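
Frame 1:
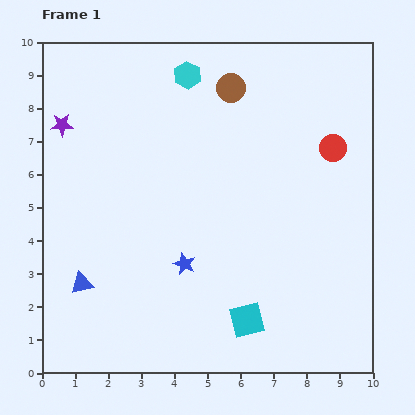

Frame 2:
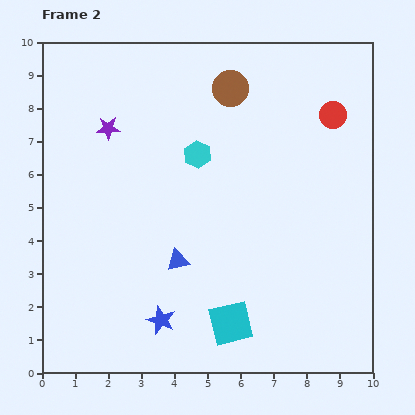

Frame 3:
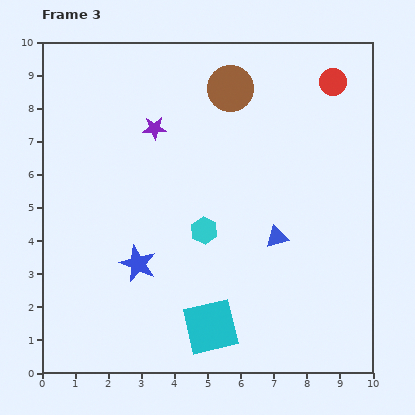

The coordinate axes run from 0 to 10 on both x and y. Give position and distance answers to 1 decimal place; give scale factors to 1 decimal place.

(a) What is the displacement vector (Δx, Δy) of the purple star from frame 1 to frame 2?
(1.4, -0.1)

The purple star was at (0.6, 7.5) in frame 1 and (2.0, 7.4) in frame 2.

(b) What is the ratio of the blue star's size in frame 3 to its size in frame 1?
1.6×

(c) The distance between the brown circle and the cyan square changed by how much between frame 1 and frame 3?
+0.2

Distance in frame 1: 7.0. Distance in frame 3: 7.2.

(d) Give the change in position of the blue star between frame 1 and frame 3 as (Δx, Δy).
(-1.4, 0.0)

The blue star was at (4.3, 3.3) in frame 1 and (2.9, 3.3) in frame 3.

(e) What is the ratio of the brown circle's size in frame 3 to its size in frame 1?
1.6×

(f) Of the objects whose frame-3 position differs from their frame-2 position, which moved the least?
the cyan square

(moved 0.6)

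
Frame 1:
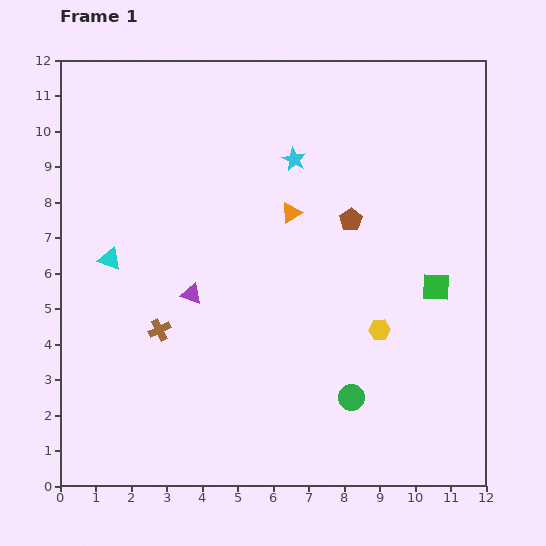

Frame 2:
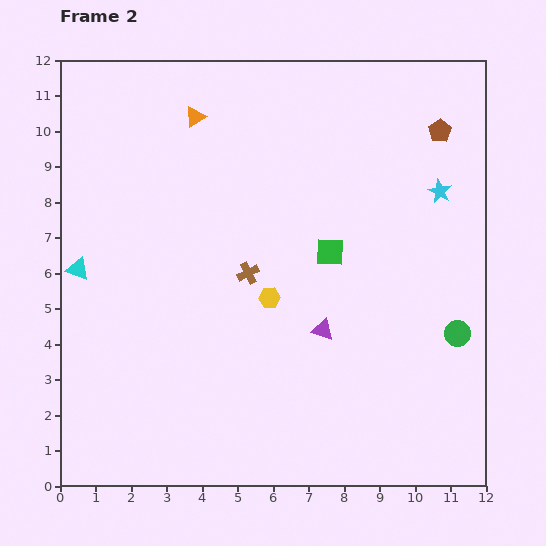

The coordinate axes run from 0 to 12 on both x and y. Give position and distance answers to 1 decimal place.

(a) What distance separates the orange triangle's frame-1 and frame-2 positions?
3.8

The orange triangle moved from (6.5, 7.7) to (3.8, 10.4), a distance of √(2.7² + 2.7²) ≈ 3.8.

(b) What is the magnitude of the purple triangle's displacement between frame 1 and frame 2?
3.8

The purple triangle moved from (3.7, 5.4) to (7.4, 4.4), a distance of √(3.7² + 1.0²) ≈ 3.8.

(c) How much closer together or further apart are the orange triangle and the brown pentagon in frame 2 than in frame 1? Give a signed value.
+5.2

Distance in frame 1: 1.7. Distance in frame 2: 6.9.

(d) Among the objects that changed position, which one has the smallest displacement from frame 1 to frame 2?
the cyan triangle

(moved 0.9)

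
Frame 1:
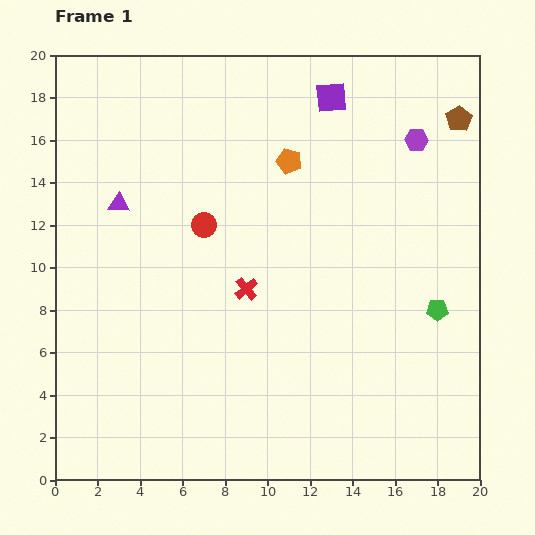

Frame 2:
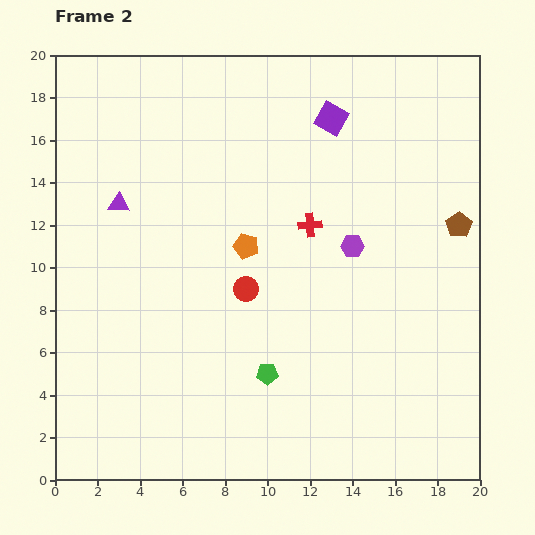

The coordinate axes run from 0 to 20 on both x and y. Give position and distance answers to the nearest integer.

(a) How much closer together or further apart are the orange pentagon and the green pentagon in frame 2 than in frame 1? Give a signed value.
-4

Distance in frame 1: 10. Distance in frame 2: 6.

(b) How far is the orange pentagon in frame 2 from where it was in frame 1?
4

The orange pentagon moved from (11, 15) to (9, 11), a distance of √(2² + 4²) ≈ 4.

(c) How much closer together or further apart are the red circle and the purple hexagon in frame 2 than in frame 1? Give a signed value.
-6

Distance in frame 1: 11. Distance in frame 2: 5.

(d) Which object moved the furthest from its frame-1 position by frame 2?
the green pentagon

(moved 9; next 6)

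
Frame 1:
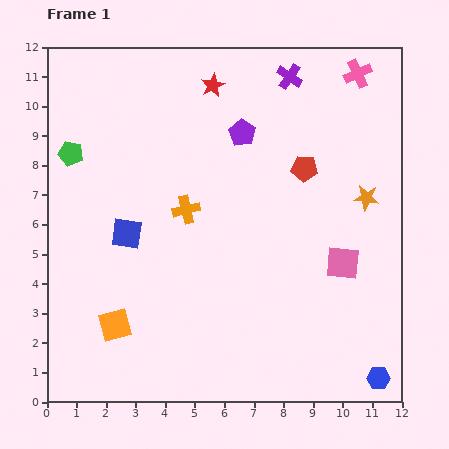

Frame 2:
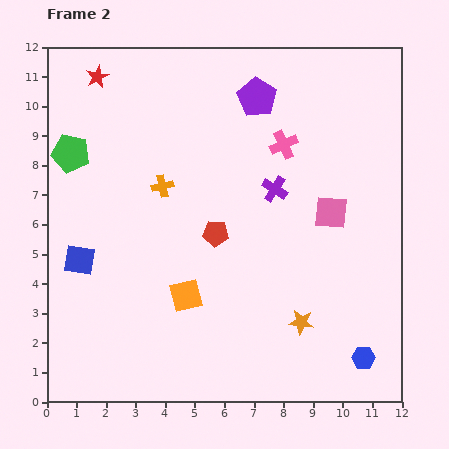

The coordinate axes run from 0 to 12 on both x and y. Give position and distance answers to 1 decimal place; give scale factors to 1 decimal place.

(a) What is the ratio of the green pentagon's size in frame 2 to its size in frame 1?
1.5×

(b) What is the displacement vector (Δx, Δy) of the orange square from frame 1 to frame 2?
(2.4, 1.0)

The orange square was at (2.3, 2.6) in frame 1 and (4.7, 3.6) in frame 2.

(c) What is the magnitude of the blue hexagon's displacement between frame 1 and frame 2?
0.9

The blue hexagon moved from (11.2, 0.8) to (10.7, 1.5), a distance of √(0.5² + 0.7²) ≈ 0.9.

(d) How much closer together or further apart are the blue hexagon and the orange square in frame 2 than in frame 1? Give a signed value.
-2.7

Distance in frame 1: 9.1. Distance in frame 2: 6.4.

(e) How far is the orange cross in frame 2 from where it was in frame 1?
1.1

The orange cross moved from (4.7, 6.5) to (3.9, 7.3), a distance of √(0.8² + 0.8²) ≈ 1.1.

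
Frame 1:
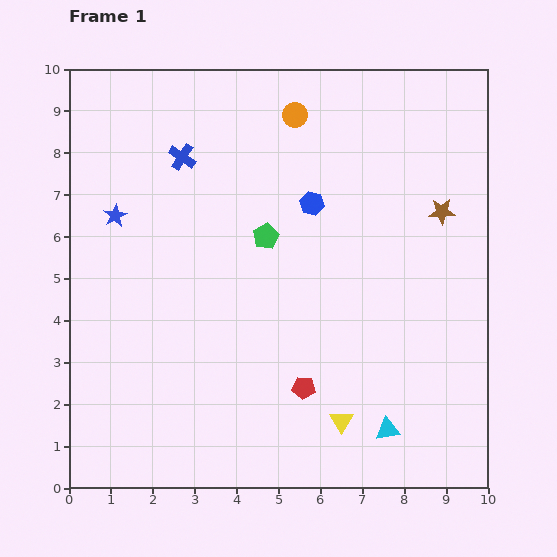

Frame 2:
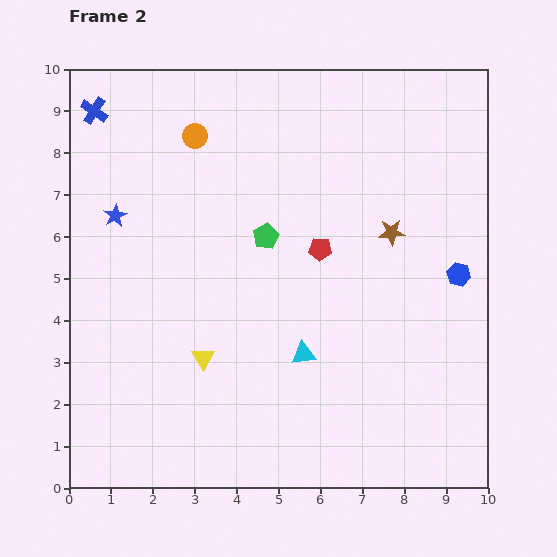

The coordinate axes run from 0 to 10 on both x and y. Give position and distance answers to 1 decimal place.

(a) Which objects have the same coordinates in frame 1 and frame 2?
the blue star, the green pentagon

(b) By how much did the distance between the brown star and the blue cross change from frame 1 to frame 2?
+1.4

Distance in frame 1: 6.3. Distance in frame 2: 7.7.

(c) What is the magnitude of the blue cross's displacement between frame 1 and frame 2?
2.4

The blue cross moved from (2.7, 7.9) to (0.6, 9.0), a distance of √(2.1² + 1.1²) ≈ 2.4.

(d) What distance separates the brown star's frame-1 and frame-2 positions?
1.3

The brown star moved from (8.9, 6.6) to (7.7, 6.1), a distance of √(1.2² + 0.5²) ≈ 1.3.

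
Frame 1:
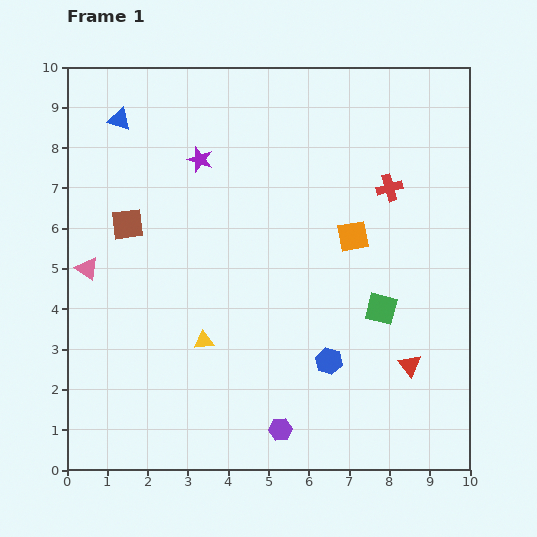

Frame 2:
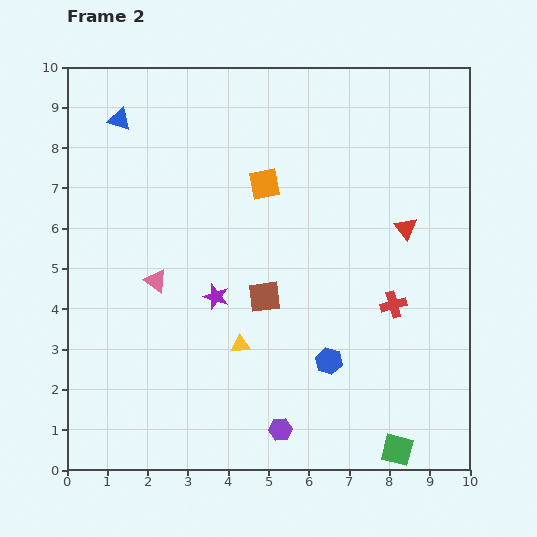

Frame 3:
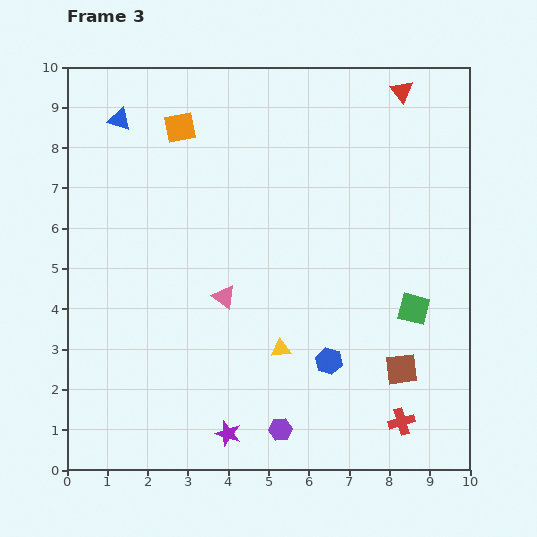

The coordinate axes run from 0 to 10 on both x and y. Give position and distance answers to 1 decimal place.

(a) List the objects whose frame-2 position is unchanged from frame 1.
the blue triangle, the blue hexagon, the purple hexagon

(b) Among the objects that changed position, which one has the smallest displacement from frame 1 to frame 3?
the green square

(moved 0.8)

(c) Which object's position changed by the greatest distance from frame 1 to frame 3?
the brown square

(moved 7.7; next 6.8)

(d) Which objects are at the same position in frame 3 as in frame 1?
the blue triangle, the blue hexagon, the purple hexagon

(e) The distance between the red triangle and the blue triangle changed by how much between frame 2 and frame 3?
-0.6

Distance in frame 2: 7.6. Distance in frame 3: 7.0.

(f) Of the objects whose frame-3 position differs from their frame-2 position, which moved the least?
the yellow triangle

(moved 1.0)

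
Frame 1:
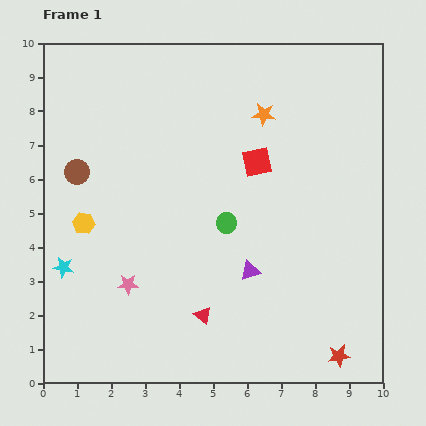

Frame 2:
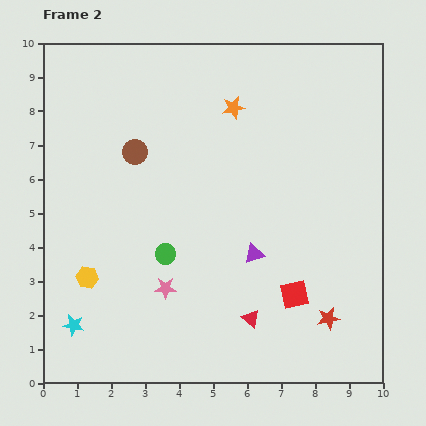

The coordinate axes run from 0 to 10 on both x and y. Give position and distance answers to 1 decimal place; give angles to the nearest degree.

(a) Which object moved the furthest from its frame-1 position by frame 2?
the red square

(moved 4.1; next 2.0)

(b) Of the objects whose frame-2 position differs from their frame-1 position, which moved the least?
the purple triangle

(moved 0.5)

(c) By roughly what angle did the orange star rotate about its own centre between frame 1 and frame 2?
18° counter-clockwise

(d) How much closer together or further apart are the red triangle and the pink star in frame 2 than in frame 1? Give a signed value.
+0.3

Distance in frame 1: 2.4. Distance in frame 2: 2.7.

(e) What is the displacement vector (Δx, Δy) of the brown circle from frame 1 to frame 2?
(1.7, 0.6)

The brown circle was at (1.0, 6.2) in frame 1 and (2.7, 6.8) in frame 2.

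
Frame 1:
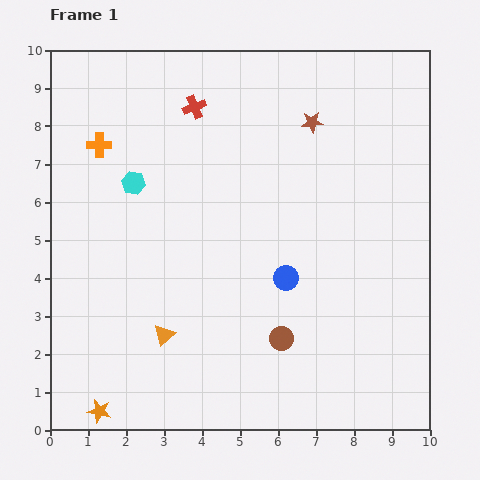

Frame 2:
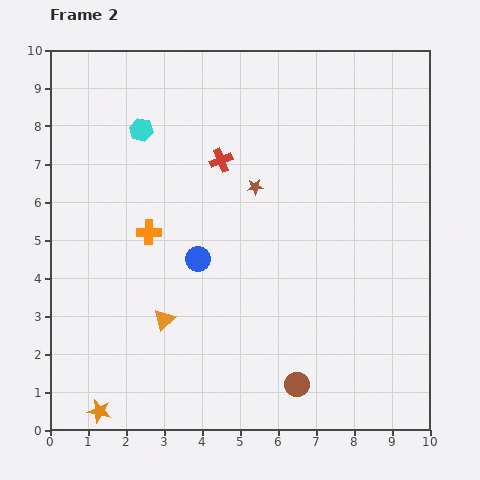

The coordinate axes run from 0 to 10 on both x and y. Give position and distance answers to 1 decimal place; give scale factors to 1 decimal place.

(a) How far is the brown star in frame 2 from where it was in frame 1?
2.3

The brown star moved from (6.9, 8.1) to (5.4, 6.4), a distance of √(1.5² + 1.7²) ≈ 2.3.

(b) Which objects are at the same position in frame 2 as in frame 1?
the orange star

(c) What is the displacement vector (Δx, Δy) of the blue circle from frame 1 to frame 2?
(-2.3, 0.5)

The blue circle was at (6.2, 4.0) in frame 1 and (3.9, 4.5) in frame 2.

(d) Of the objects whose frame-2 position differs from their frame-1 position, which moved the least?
the orange triangle

(moved 0.4)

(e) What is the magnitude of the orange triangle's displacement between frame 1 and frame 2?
0.4

The orange triangle moved from (3.0, 2.5) to (3.0, 2.9), a distance of √(0.0² + 0.4²) ≈ 0.4.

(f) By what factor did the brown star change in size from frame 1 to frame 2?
0.7×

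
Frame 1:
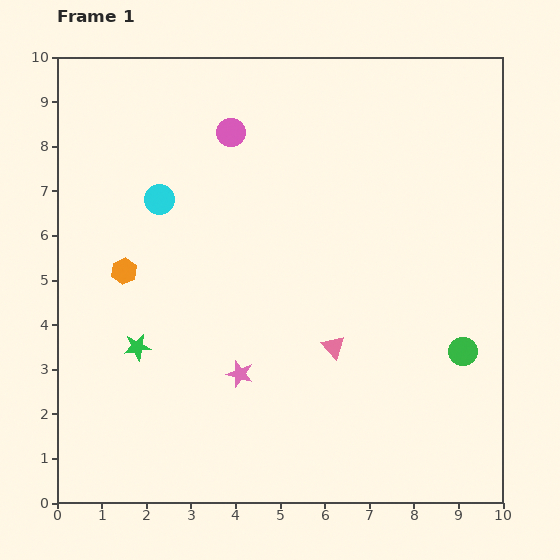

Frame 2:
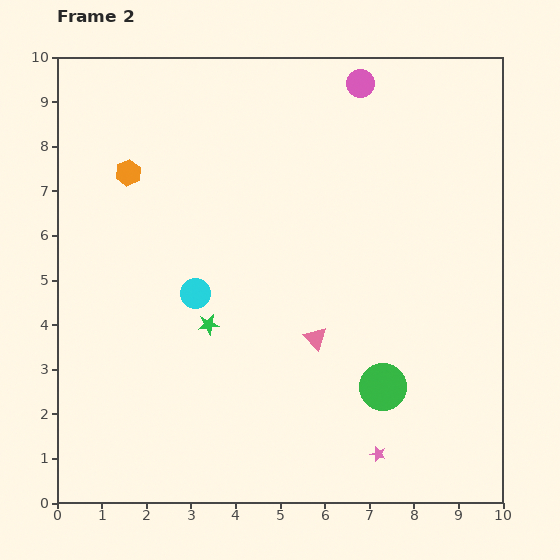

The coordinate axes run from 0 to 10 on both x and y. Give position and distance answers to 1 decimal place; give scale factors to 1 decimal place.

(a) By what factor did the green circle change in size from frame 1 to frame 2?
1.7×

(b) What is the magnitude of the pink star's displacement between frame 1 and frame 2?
3.6

The pink star moved from (4.1, 2.9) to (7.2, 1.1), a distance of √(3.1² + 1.8²) ≈ 3.6.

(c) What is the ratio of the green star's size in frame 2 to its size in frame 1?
0.8×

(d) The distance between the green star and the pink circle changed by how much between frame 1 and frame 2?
+1.2

Distance in frame 1: 5.2. Distance in frame 2: 6.4.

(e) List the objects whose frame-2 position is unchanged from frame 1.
none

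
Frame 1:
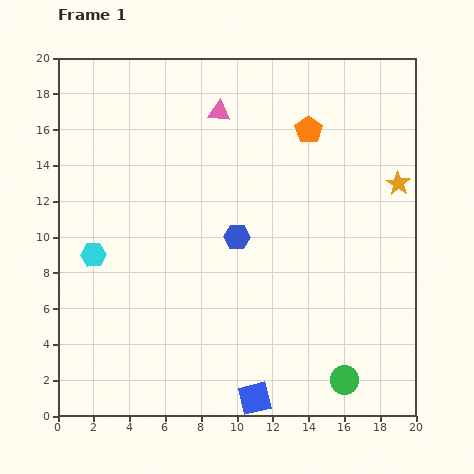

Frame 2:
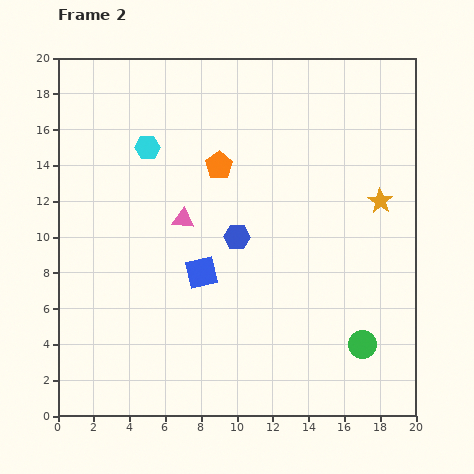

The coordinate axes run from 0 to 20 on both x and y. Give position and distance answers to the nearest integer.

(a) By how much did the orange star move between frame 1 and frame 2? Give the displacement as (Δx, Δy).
(-1, -1)

The orange star was at (19, 13) in frame 1 and (18, 12) in frame 2.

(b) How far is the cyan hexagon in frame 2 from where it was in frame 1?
7

The cyan hexagon moved from (2, 9) to (5, 15), a distance of √(3² + 6²) ≈ 7.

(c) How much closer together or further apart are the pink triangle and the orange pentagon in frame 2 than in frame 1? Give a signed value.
-1

Distance in frame 1: 5. Distance in frame 2: 4.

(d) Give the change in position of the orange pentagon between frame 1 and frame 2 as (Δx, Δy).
(-5, -2)

The orange pentagon was at (14, 16) in frame 1 and (9, 14) in frame 2.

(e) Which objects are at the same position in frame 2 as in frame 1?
the blue hexagon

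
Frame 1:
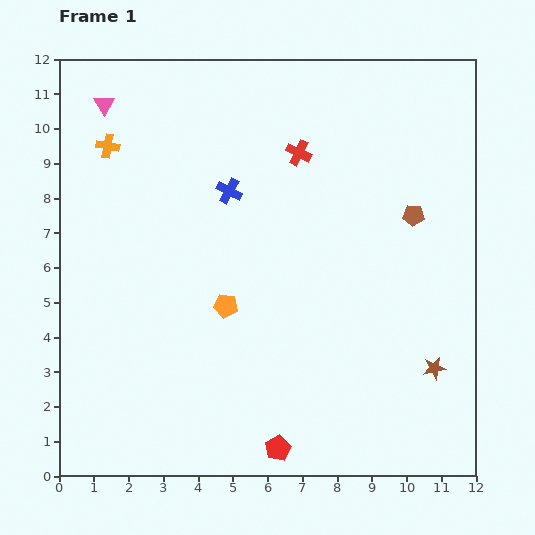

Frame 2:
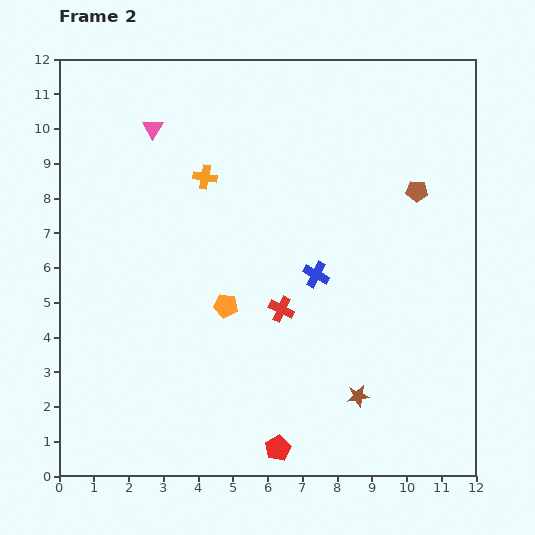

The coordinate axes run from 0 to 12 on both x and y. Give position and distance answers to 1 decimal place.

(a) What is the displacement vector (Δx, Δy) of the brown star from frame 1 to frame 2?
(-2.2, -0.8)

The brown star was at (10.8, 3.1) in frame 1 and (8.6, 2.3) in frame 2.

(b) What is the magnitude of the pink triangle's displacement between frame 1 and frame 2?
1.6

The pink triangle moved from (1.3, 10.7) to (2.7, 10.0), a distance of √(1.4² + 0.7²) ≈ 1.6.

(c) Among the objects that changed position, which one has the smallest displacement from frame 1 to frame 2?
the brown pentagon

(moved 0.7)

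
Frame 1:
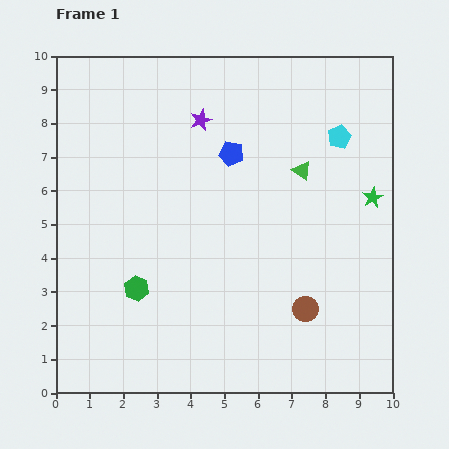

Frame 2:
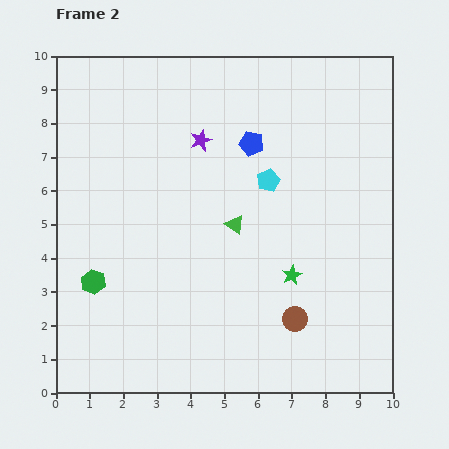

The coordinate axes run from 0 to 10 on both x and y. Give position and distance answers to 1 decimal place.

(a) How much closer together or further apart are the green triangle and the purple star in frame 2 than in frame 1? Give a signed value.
-0.7

Distance in frame 1: 3.4. Distance in frame 2: 2.7.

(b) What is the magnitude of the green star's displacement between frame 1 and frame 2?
3.3

The green star moved from (9.4, 5.8) to (7.0, 3.5), a distance of √(2.4² + 2.3²) ≈ 3.3.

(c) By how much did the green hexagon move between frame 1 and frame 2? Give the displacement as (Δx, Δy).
(-1.3, 0.2)

The green hexagon was at (2.4, 3.1) in frame 1 and (1.1, 3.3) in frame 2.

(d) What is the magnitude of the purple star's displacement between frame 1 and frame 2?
0.6

The purple star moved from (4.3, 8.1) to (4.3, 7.5), a distance of √(0.0² + 0.6²) ≈ 0.6.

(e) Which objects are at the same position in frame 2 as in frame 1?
none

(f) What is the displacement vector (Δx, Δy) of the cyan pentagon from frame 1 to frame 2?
(-2.1, -1.3)

The cyan pentagon was at (8.4, 7.6) in frame 1 and (6.3, 6.3) in frame 2.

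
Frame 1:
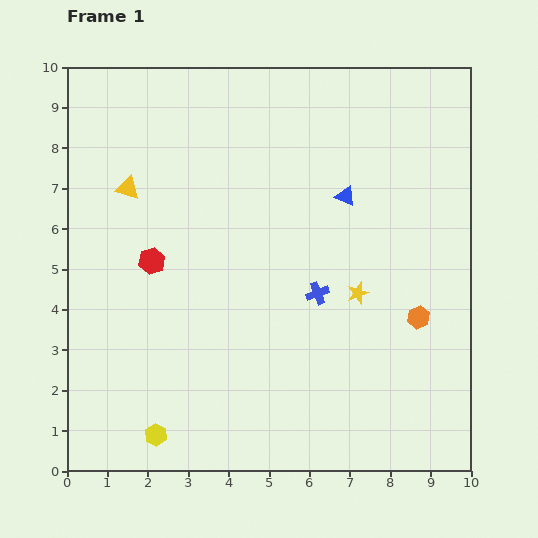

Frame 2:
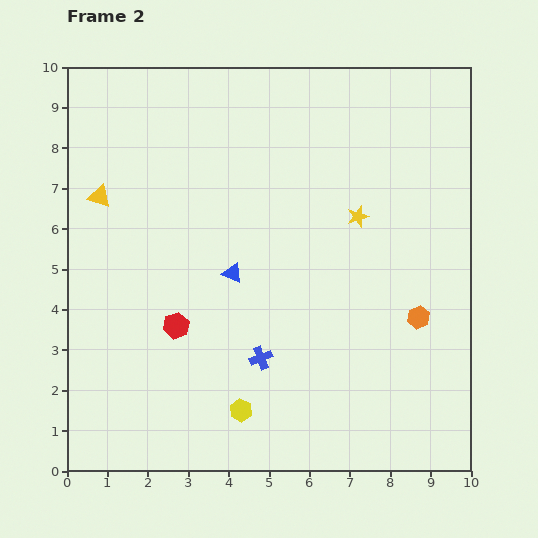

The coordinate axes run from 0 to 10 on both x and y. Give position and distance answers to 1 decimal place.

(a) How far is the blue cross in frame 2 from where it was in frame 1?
2.1

The blue cross moved from (6.2, 4.4) to (4.8, 2.8), a distance of √(1.4² + 1.6²) ≈ 2.1.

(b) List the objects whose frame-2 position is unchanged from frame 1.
the orange hexagon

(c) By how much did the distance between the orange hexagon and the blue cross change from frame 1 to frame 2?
+1.4

Distance in frame 1: 2.6. Distance in frame 2: 4.0.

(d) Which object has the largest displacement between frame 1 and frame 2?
the blue triangle

(moved 3.4; next 2.2)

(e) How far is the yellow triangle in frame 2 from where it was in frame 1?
0.7

The yellow triangle moved from (1.5, 7.0) to (0.8, 6.8), a distance of √(0.7² + 0.2²) ≈ 0.7.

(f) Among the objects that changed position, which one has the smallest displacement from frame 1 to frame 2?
the yellow triangle

(moved 0.7)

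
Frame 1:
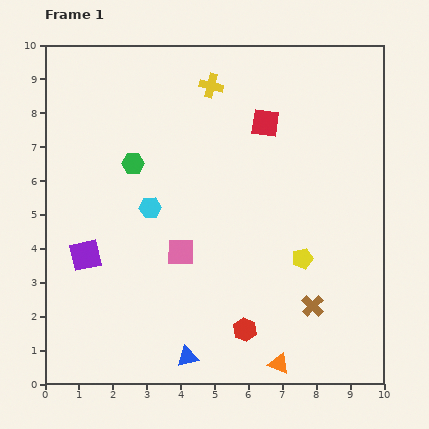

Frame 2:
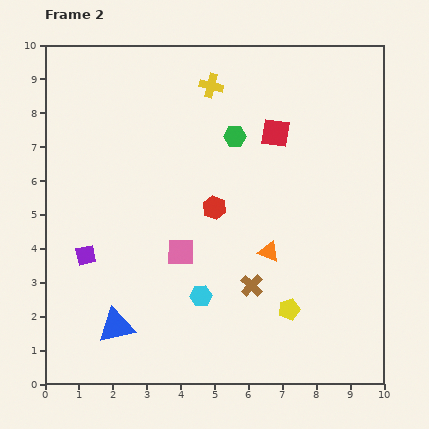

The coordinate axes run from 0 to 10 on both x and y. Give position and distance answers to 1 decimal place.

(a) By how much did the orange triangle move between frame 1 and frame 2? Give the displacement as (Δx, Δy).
(-0.3, 3.3)

The orange triangle was at (6.9, 0.6) in frame 1 and (6.6, 3.9) in frame 2.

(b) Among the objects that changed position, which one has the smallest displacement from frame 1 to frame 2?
the red square

(moved 0.4)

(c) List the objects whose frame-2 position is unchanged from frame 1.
the yellow cross, the purple square, the pink square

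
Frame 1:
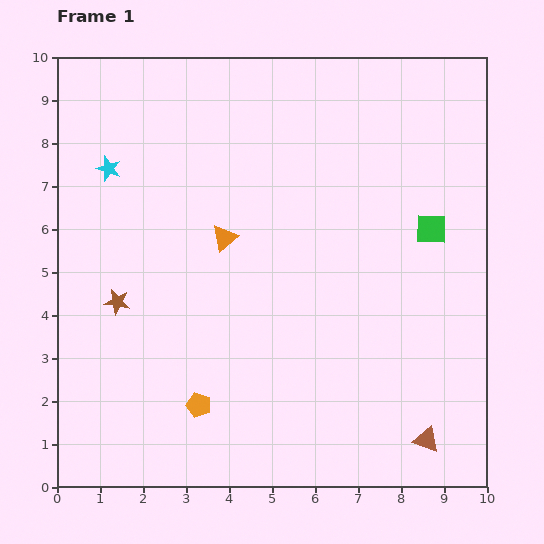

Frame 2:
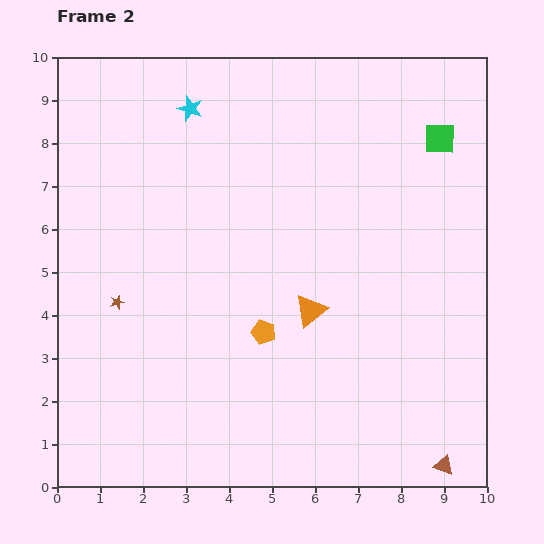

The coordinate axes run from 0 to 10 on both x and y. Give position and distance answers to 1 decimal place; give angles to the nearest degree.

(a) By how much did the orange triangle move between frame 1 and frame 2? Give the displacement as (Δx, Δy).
(2.0, -1.7)

The orange triangle was at (3.9, 5.8) in frame 1 and (5.9, 4.1) in frame 2.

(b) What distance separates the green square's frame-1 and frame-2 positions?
2.1

The green square moved from (8.7, 6.0) to (8.9, 8.1), a distance of √(0.2² + 2.1²) ≈ 2.1.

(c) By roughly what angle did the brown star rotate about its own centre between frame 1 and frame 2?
25° counter-clockwise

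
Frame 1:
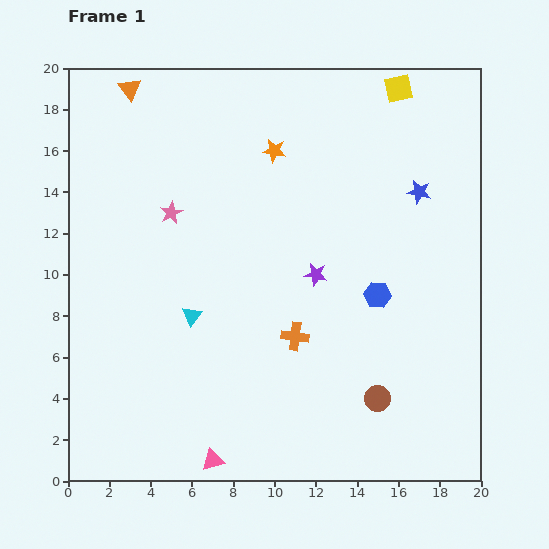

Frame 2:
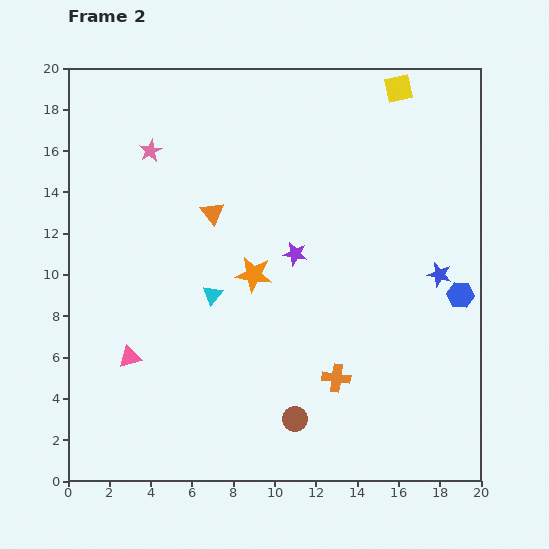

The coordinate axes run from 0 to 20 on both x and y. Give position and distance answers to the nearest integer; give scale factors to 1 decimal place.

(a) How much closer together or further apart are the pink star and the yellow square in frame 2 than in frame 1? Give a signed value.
-1

Distance in frame 1: 13. Distance in frame 2: 12.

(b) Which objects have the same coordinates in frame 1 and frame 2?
the yellow square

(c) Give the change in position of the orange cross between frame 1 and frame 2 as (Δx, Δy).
(2, -2)

The orange cross was at (11, 7) in frame 1 and (13, 5) in frame 2.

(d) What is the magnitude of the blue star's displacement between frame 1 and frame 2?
4

The blue star moved from (17, 14) to (18, 10), a distance of √(1² + 4²) ≈ 4.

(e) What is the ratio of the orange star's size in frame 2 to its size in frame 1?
1.5×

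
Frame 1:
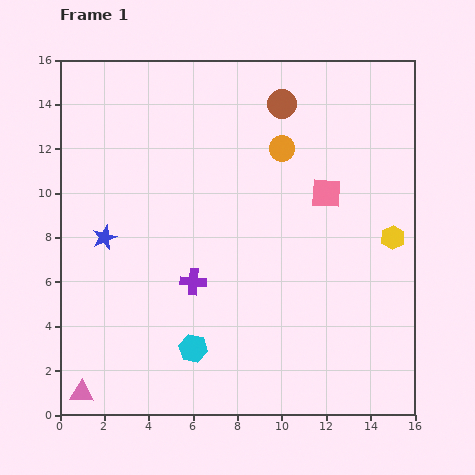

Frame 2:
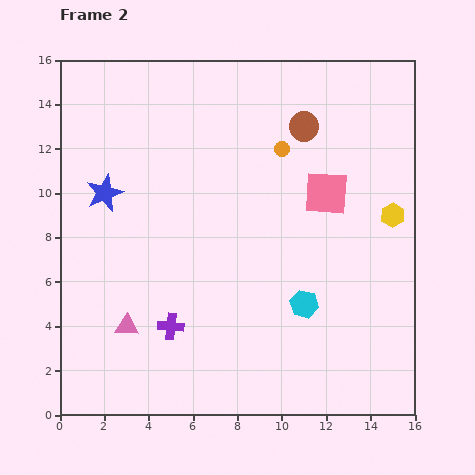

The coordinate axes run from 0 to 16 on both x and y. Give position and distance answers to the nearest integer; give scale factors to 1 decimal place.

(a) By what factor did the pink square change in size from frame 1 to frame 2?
1.5×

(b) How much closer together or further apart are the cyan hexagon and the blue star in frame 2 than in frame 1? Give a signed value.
+4

Distance in frame 1: 6. Distance in frame 2: 10.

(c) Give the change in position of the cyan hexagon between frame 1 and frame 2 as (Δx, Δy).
(5, 2)

The cyan hexagon was at (6, 3) in frame 1 and (11, 5) in frame 2.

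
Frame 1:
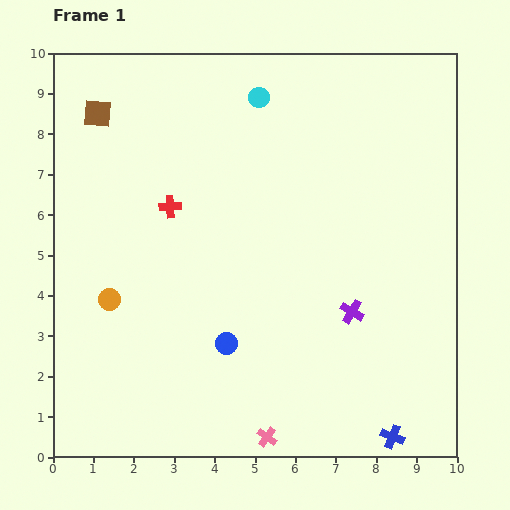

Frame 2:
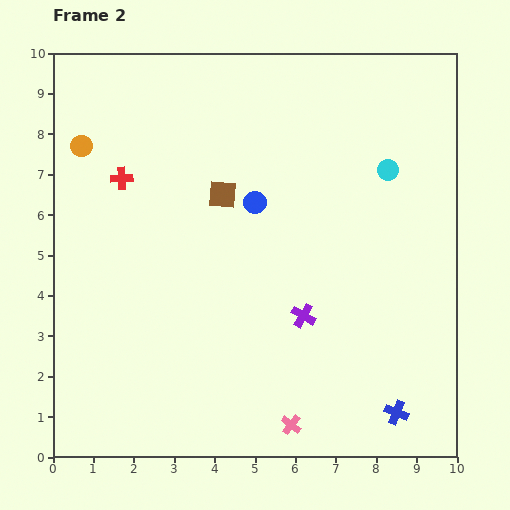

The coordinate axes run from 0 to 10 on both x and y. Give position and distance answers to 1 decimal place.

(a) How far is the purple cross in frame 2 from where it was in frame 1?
1.2

The purple cross moved from (7.4, 3.6) to (6.2, 3.5), a distance of √(1.2² + 0.1²) ≈ 1.2.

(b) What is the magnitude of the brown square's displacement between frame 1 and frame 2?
3.7

The brown square moved from (1.1, 8.5) to (4.2, 6.5), a distance of √(3.1² + 2.0²) ≈ 3.7.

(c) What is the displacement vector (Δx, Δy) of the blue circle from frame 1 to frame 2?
(0.7, 3.5)

The blue circle was at (4.3, 2.8) in frame 1 and (5.0, 6.3) in frame 2.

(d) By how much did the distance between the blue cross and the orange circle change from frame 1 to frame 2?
+2.4

Distance in frame 1: 7.8. Distance in frame 2: 10.2.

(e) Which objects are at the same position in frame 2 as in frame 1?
none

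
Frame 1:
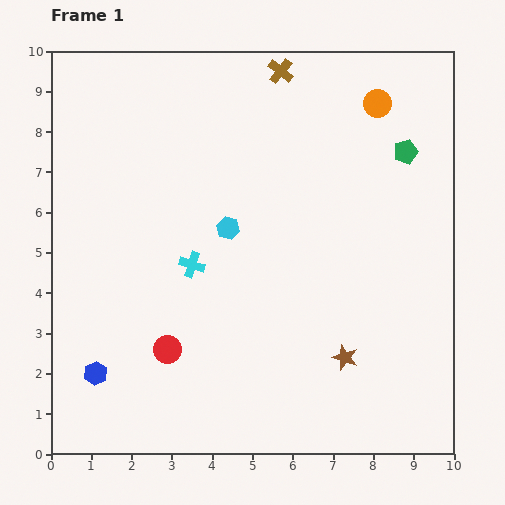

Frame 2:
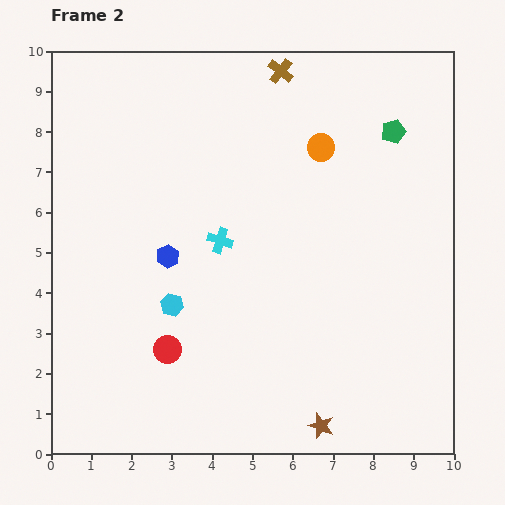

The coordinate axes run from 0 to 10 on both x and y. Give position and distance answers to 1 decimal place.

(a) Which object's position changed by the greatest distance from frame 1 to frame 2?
the blue hexagon

(moved 3.4; next 2.4)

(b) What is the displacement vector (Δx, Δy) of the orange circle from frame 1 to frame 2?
(-1.4, -1.1)

The orange circle was at (8.1, 8.7) in frame 1 and (6.7, 7.6) in frame 2.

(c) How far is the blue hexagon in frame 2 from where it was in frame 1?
3.4

The blue hexagon moved from (1.1, 2.0) to (2.9, 4.9), a distance of √(1.8² + 2.9²) ≈ 3.4.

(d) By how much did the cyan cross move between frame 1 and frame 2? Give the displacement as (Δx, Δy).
(0.7, 0.6)

The cyan cross was at (3.5, 4.7) in frame 1 and (4.2, 5.3) in frame 2.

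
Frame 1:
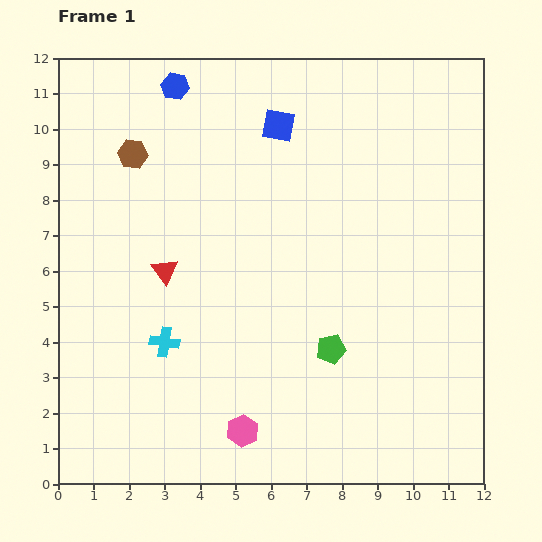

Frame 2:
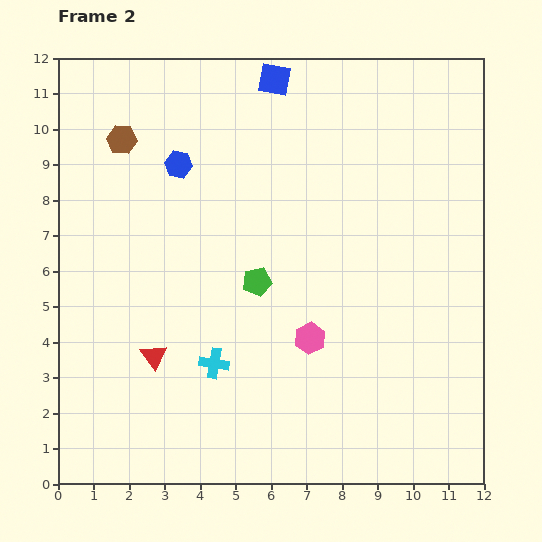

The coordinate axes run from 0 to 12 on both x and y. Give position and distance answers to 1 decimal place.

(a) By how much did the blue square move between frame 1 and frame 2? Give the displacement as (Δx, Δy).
(-0.1, 1.3)

The blue square was at (6.2, 10.1) in frame 1 and (6.1, 11.4) in frame 2.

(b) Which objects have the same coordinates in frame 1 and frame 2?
none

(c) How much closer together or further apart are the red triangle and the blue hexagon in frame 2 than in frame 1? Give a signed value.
+0.2

Distance in frame 1: 5.2. Distance in frame 2: 5.4.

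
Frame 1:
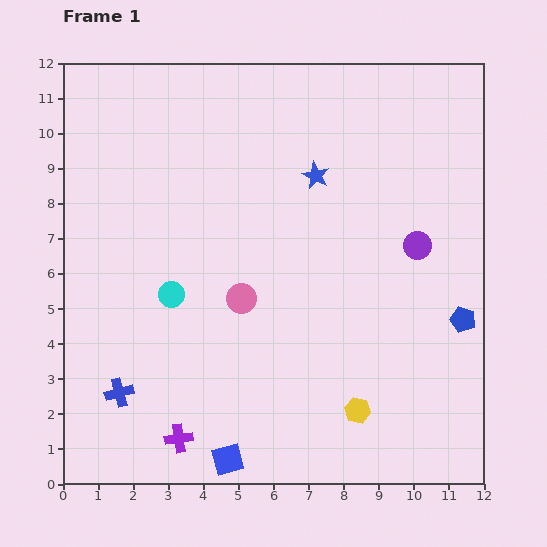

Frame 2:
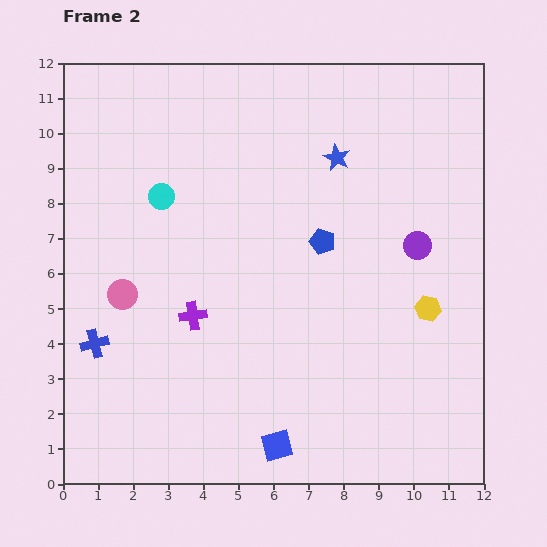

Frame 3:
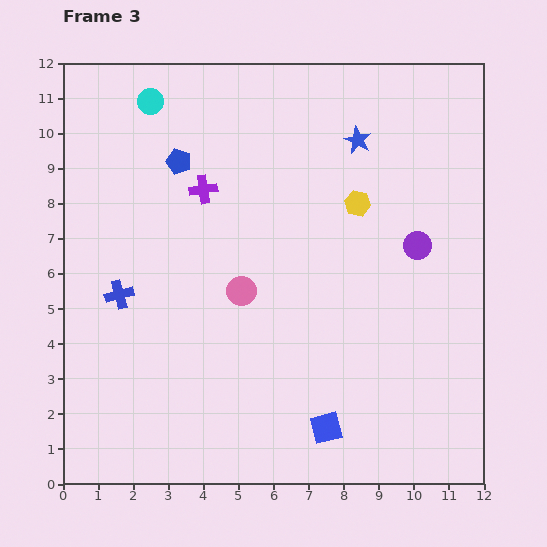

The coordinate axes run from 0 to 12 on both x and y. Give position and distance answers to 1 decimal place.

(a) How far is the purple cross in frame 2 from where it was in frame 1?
3.5

The purple cross moved from (3.3, 1.3) to (3.7, 4.8), a distance of √(0.4² + 3.5²) ≈ 3.5.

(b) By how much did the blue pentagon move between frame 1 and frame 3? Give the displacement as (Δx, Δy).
(-8.1, 4.5)

The blue pentagon was at (11.4, 4.7) in frame 1 and (3.3, 9.2) in frame 3.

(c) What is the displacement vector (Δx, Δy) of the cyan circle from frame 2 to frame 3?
(-0.3, 2.7)

The cyan circle was at (2.8, 8.2) in frame 2 and (2.5, 10.9) in frame 3.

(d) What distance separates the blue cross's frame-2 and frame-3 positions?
1.6

The blue cross moved from (0.9, 4.0) to (1.6, 5.4), a distance of √(0.7² + 1.4²) ≈ 1.6.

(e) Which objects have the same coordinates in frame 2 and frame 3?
the purple circle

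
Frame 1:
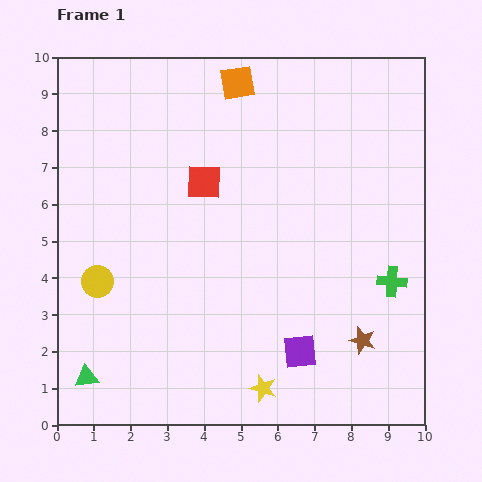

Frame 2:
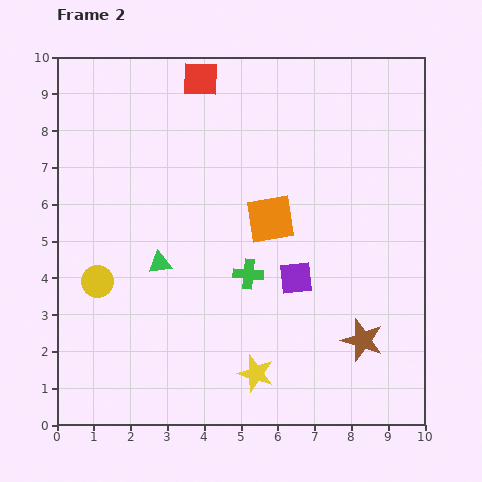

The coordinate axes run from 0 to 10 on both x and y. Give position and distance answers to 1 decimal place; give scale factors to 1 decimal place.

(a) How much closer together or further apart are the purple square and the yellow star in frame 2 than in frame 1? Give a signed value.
+1.4

Distance in frame 1: 1.4. Distance in frame 2: 2.8.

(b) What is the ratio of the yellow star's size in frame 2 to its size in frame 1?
1.4×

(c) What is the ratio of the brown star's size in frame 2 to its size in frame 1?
1.6×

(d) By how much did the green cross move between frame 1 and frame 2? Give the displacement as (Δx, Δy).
(-3.9, 0.2)

The green cross was at (9.1, 3.9) in frame 1 and (5.2, 4.1) in frame 2.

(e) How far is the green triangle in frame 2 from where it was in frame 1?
3.7

The green triangle moved from (0.8, 1.3) to (2.8, 4.4), a distance of √(2.0² + 3.1²) ≈ 3.7.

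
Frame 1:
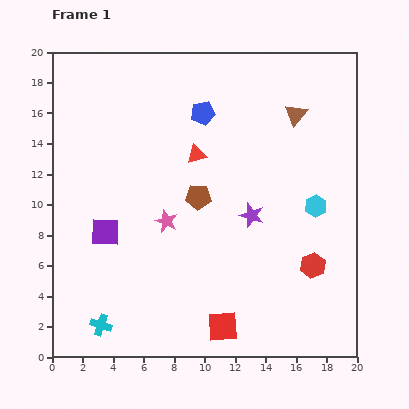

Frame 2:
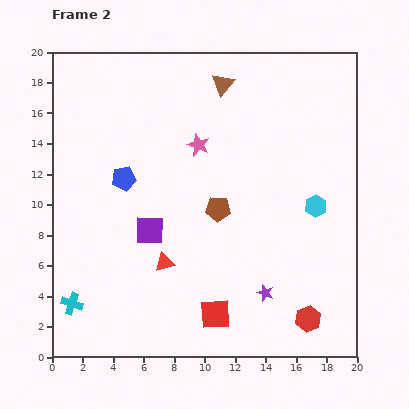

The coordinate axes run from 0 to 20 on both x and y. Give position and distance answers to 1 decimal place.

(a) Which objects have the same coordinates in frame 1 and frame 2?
the cyan hexagon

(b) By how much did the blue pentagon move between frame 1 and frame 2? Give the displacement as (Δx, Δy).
(-5.2, -4.3)

The blue pentagon was at (9.9, 16.0) in frame 1 and (4.7, 11.7) in frame 2.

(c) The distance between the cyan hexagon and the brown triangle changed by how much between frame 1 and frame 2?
+4.0

Distance in frame 1: 6.1. Distance in frame 2: 10.1.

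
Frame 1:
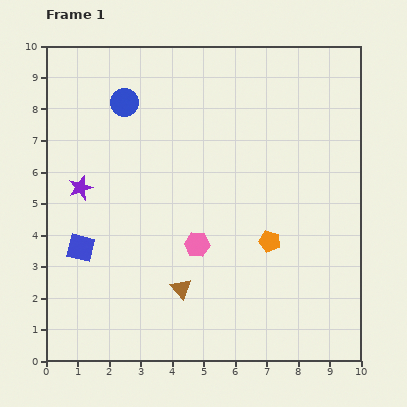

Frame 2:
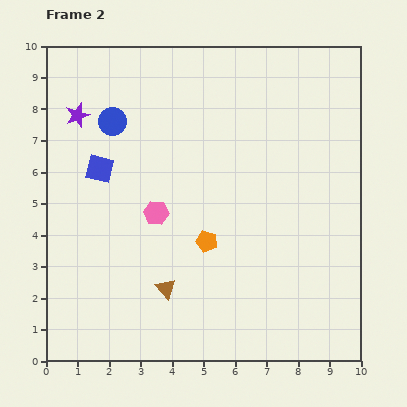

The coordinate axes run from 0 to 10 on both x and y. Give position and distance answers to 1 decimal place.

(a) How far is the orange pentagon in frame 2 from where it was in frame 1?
2.0

The orange pentagon moved from (7.1, 3.8) to (5.1, 3.8), a distance of √(2.0² + 0.0²) ≈ 2.0.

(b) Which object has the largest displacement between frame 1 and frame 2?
the blue square

(moved 2.6; next 2.3)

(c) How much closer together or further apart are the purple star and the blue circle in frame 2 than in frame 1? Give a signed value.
-1.9

Distance in frame 1: 3.0. Distance in frame 2: 1.1.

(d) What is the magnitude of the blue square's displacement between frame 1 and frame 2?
2.6

The blue square moved from (1.1, 3.6) to (1.7, 6.1), a distance of √(0.6² + 2.5²) ≈ 2.6.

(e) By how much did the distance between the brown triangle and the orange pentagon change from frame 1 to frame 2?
-1.2

Distance in frame 1: 3.2. Distance in frame 2: 2.0.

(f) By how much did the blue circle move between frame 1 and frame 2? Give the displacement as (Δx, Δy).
(-0.4, -0.6)

The blue circle was at (2.5, 8.2) in frame 1 and (2.1, 7.6) in frame 2.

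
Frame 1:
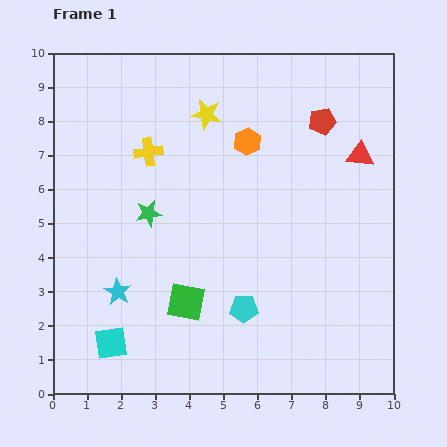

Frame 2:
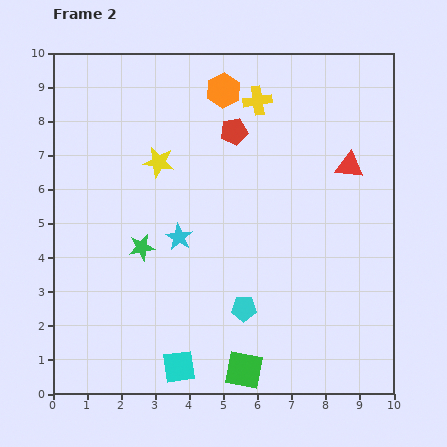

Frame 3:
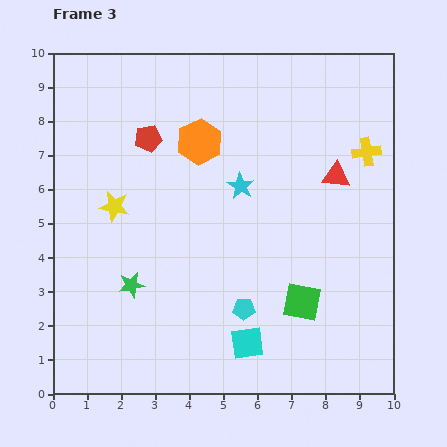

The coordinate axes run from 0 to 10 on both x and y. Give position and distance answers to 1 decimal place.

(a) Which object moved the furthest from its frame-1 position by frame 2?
the yellow cross

(moved 3.5; next 2.6)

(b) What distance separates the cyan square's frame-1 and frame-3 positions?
4.0

The cyan square moved from (1.7, 1.5) to (5.7, 1.5), a distance of √(4.0² + 0.0²) ≈ 4.0.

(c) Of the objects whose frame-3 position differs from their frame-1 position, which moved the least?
the red triangle

(moved 0.9)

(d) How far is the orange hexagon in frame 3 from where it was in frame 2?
1.7

The orange hexagon moved from (5.0, 8.9) to (4.3, 7.4), a distance of √(0.7² + 1.5²) ≈ 1.7.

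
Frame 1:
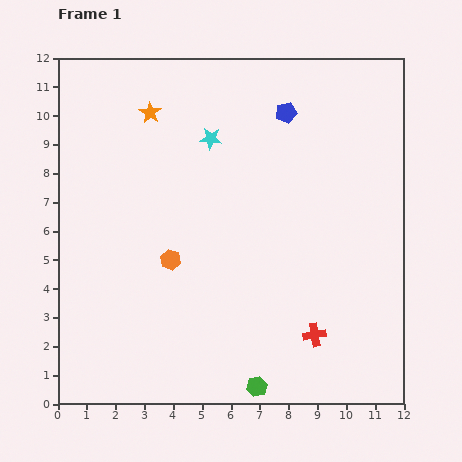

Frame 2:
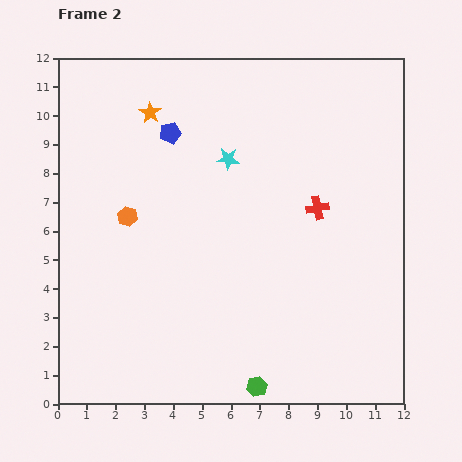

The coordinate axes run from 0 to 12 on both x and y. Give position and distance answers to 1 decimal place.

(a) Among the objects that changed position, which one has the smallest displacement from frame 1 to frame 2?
the cyan star

(moved 0.9)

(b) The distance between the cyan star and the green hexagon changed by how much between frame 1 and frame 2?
-0.7

Distance in frame 1: 8.7. Distance in frame 2: 8.0.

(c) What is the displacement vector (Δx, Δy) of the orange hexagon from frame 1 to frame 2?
(-1.5, 1.5)

The orange hexagon was at (3.9, 5.0) in frame 1 and (2.4, 6.5) in frame 2.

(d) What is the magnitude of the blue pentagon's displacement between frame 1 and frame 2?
4.1

The blue pentagon moved from (7.9, 10.1) to (3.9, 9.4), a distance of √(4.0² + 0.7²) ≈ 4.1.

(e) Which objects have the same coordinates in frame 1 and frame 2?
the orange star, the green hexagon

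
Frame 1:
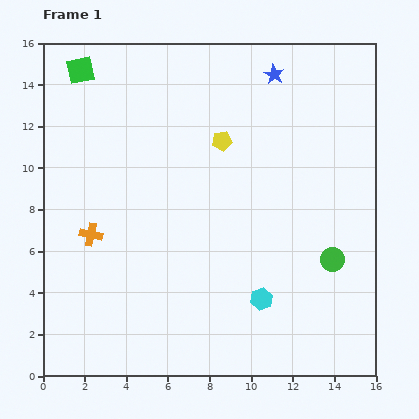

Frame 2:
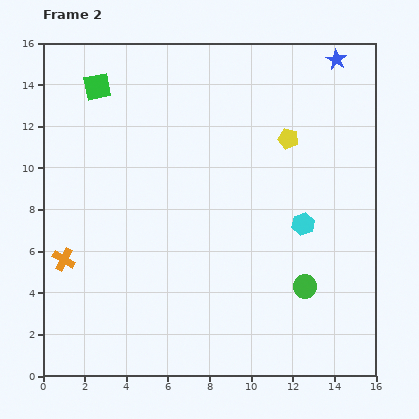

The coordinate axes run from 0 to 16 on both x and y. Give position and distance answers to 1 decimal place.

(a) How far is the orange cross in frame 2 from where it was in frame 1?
1.8

The orange cross moved from (2.3, 6.8) to (1.0, 5.6), a distance of √(1.3² + 1.2²) ≈ 1.8.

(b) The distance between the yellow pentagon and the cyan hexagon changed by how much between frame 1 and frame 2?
-3.6

Distance in frame 1: 7.8. Distance in frame 2: 4.2.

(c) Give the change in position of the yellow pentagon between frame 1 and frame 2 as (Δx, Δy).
(3.2, 0.1)

The yellow pentagon was at (8.6, 11.3) in frame 1 and (11.8, 11.4) in frame 2.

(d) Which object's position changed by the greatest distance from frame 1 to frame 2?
the cyan hexagon

(moved 4.1; next 3.2)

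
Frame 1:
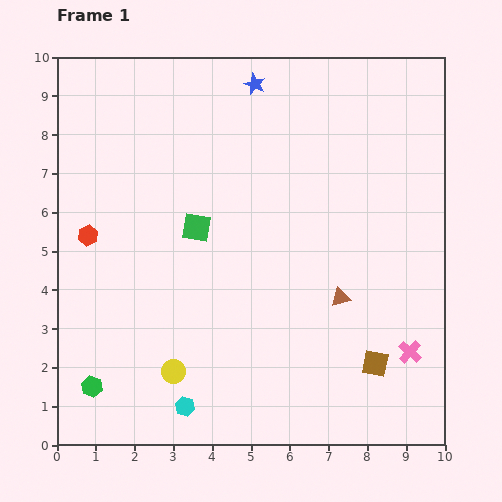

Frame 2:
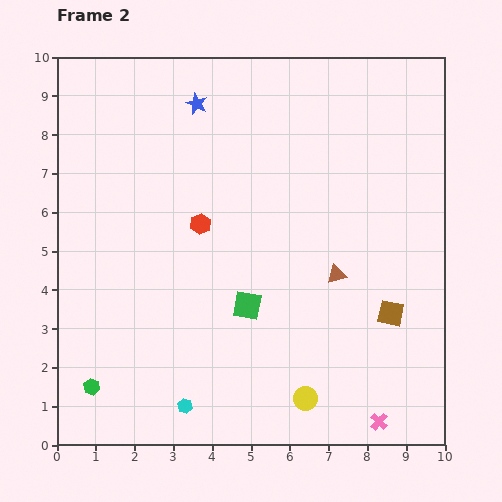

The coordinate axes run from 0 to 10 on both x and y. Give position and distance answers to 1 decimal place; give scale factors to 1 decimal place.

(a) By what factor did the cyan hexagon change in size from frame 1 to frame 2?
0.7×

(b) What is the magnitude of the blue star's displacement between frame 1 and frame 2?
1.6

The blue star moved from (5.1, 9.3) to (3.6, 8.8), a distance of √(1.5² + 0.5²) ≈ 1.6.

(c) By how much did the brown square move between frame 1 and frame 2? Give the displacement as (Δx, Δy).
(0.4, 1.3)

The brown square was at (8.2, 2.1) in frame 1 and (8.6, 3.4) in frame 2.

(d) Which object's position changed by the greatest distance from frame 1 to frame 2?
the yellow circle

(moved 3.5; next 2.9)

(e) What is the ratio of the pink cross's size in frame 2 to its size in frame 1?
0.8×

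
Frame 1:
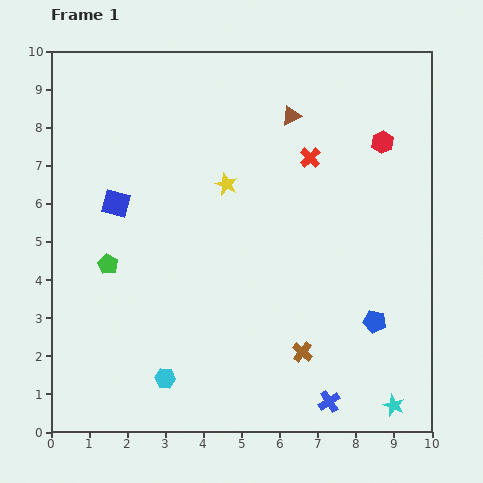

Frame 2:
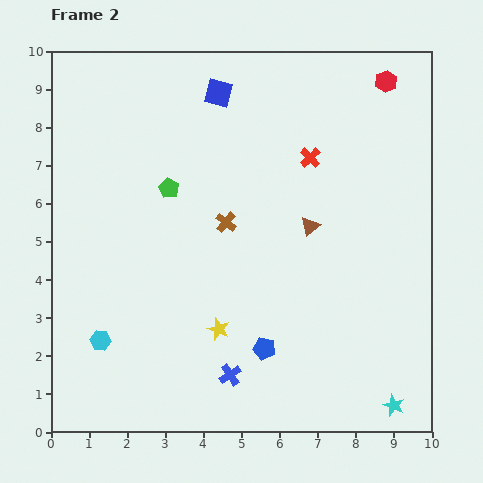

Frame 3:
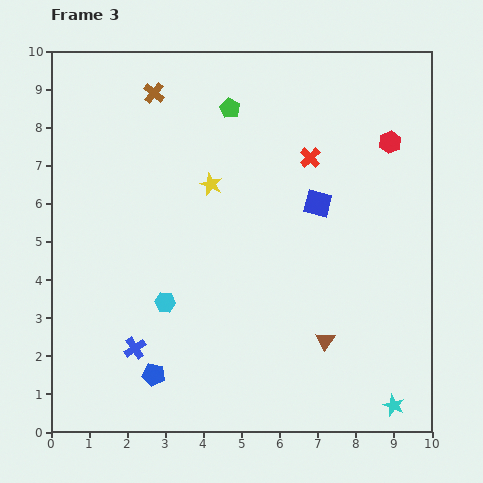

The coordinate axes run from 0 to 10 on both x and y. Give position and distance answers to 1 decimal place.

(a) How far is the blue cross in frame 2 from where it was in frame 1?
2.7

The blue cross moved from (7.3, 0.8) to (4.7, 1.5), a distance of √(2.6² + 0.7²) ≈ 2.7.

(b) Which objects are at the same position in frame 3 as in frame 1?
the red cross, the cyan star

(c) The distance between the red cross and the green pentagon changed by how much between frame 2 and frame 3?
-1.3

Distance in frame 2: 3.8. Distance in frame 3: 2.5.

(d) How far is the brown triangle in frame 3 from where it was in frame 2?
3.0

The brown triangle moved from (6.8, 5.4) to (7.2, 2.4), a distance of √(0.4² + 3.0²) ≈ 3.0.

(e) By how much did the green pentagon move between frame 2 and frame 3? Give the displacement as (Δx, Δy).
(1.6, 2.1)

The green pentagon was at (3.1, 6.4) in frame 2 and (4.7, 8.5) in frame 3.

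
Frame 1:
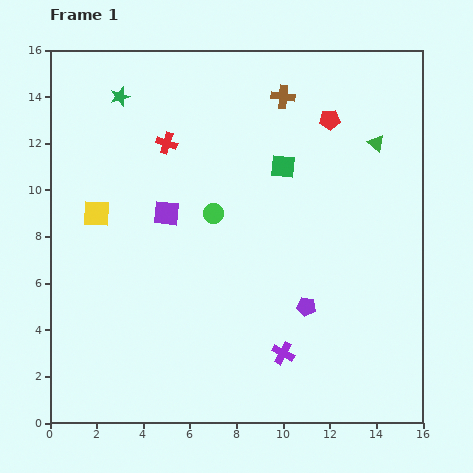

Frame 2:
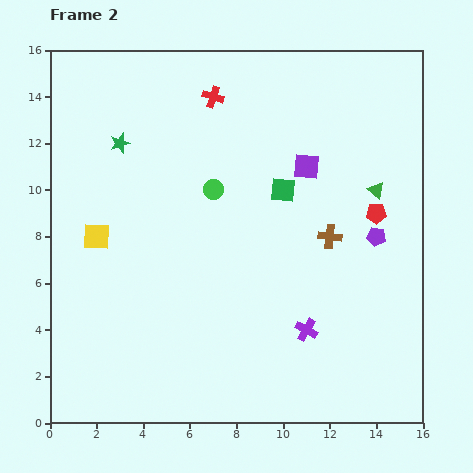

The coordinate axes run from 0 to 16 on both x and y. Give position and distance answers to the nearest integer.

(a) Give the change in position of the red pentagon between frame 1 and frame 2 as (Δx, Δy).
(2, -4)

The red pentagon was at (12, 13) in frame 1 and (14, 9) in frame 2.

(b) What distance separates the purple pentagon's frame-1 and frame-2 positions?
4

The purple pentagon moved from (11, 5) to (14, 8), a distance of √(3² + 3²) ≈ 4.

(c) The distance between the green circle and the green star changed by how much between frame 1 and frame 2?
-2

Distance in frame 1: 6. Distance in frame 2: 4.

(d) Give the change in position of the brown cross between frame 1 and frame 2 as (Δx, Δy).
(2, -6)

The brown cross was at (10, 14) in frame 1 and (12, 8) in frame 2.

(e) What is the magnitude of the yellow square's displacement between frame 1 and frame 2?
1

The yellow square moved from (2, 9) to (2, 8), a distance of √(0² + 1²) ≈ 1.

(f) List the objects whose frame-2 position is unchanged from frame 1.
none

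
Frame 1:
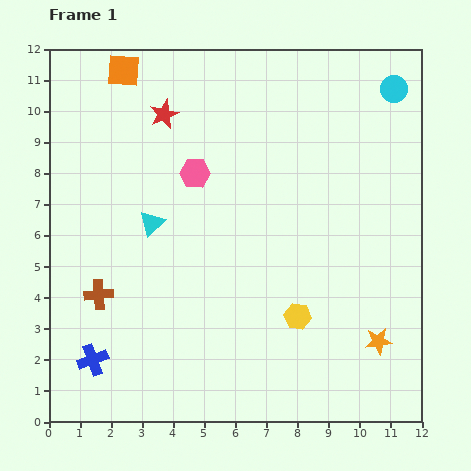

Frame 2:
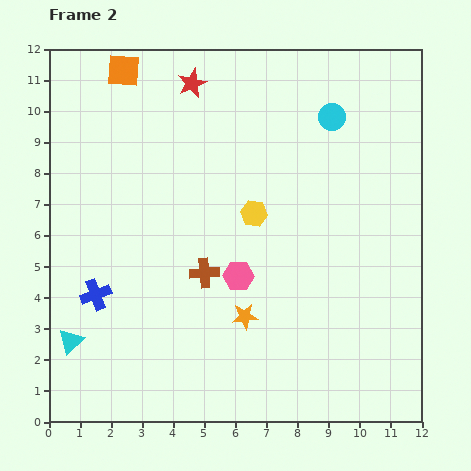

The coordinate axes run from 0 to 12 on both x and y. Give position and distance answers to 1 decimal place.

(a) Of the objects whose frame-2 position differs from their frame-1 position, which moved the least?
the red star

(moved 1.3)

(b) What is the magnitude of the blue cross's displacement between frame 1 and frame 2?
2.1

The blue cross moved from (1.4, 2.0) to (1.5, 4.1), a distance of √(0.1² + 2.1²) ≈ 2.1.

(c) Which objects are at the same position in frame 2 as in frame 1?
the orange square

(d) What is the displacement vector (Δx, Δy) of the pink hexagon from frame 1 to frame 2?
(1.4, -3.3)

The pink hexagon was at (4.7, 8.0) in frame 1 and (6.1, 4.7) in frame 2.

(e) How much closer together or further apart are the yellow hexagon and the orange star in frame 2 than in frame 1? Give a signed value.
+0.6

Distance in frame 1: 2.7. Distance in frame 2: 3.3.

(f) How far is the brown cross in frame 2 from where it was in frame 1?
3.5

The brown cross moved from (1.6, 4.1) to (5.0, 4.8), a distance of √(3.4² + 0.7²) ≈ 3.5.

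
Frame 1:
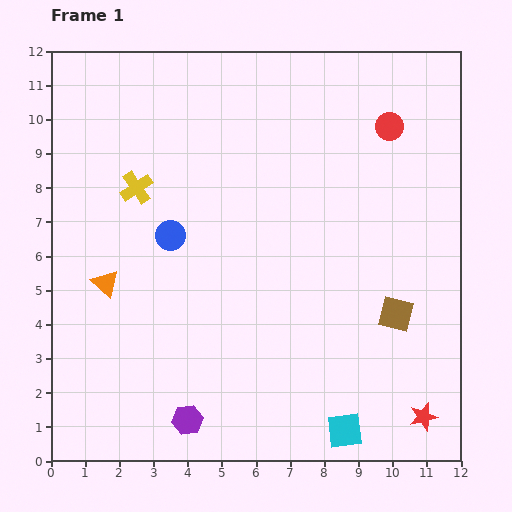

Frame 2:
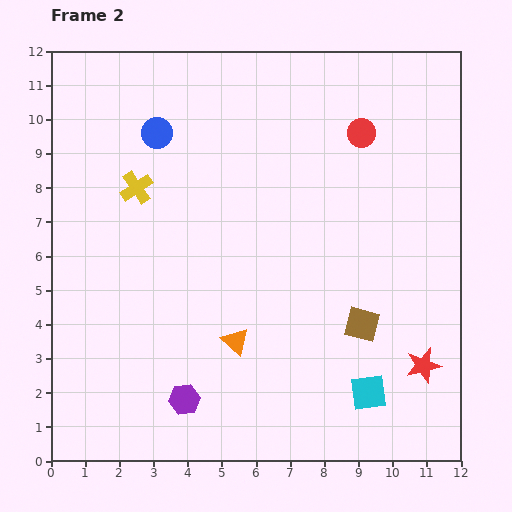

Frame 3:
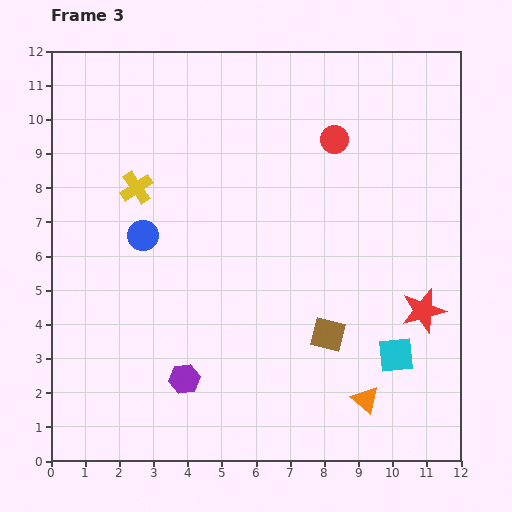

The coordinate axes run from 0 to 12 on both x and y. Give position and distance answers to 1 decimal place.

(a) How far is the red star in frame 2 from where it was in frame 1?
1.5

The red star moved from (10.9, 1.3) to (10.9, 2.8), a distance of √(0.0² + 1.5²) ≈ 1.5.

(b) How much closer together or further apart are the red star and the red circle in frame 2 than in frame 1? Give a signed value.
-1.6

Distance in frame 1: 8.6. Distance in frame 2: 7.0.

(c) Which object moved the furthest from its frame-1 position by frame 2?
the orange triangle

(moved 4.2; next 3.0)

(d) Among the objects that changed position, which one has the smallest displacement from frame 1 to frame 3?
the blue circle

(moved 0.8)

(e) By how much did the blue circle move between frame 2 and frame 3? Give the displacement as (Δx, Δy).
(-0.4, -3.0)

The blue circle was at (3.1, 9.6) in frame 2 and (2.7, 6.6) in frame 3.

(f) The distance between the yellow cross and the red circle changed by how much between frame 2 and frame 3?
-0.8

Distance in frame 2: 6.8. Distance in frame 3: 6.0.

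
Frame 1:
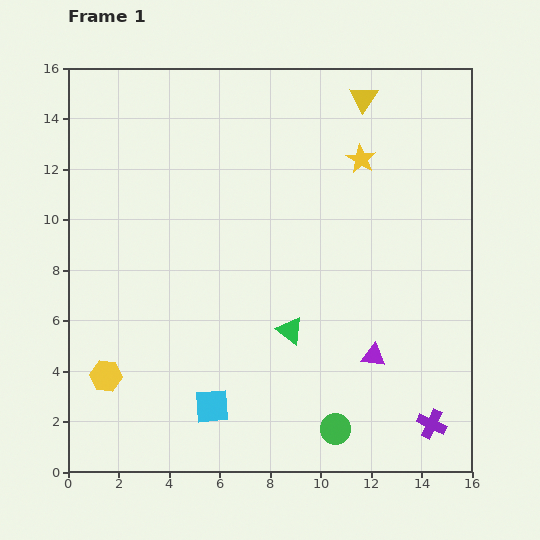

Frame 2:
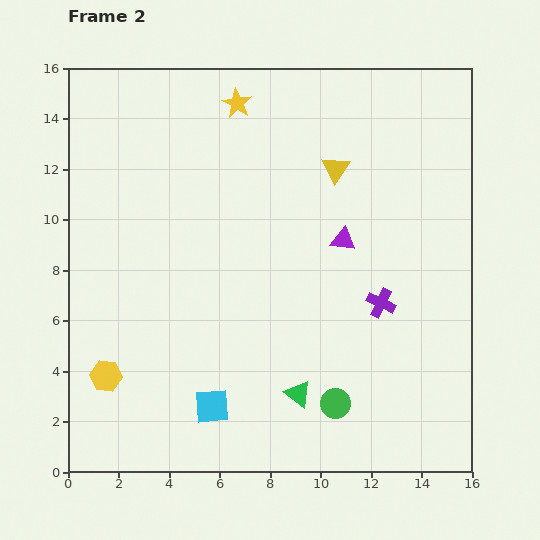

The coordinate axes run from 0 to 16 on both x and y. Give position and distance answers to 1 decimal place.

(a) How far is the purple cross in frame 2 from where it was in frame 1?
5.2

The purple cross moved from (14.4, 1.9) to (12.4, 6.7), a distance of √(2.0² + 4.8²) ≈ 5.2.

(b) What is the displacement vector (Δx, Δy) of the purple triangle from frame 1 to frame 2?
(-1.2, 4.6)

The purple triangle was at (12.1, 4.6) in frame 1 and (10.9, 9.2) in frame 2.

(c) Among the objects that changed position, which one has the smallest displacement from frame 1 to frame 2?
the green circle

(moved 1.0)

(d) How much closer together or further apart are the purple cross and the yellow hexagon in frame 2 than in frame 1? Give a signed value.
-1.7

Distance in frame 1: 13.0. Distance in frame 2: 11.3.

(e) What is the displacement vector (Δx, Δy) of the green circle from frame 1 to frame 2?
(0.0, 1.0)

The green circle was at (10.6, 1.7) in frame 1 and (10.6, 2.7) in frame 2.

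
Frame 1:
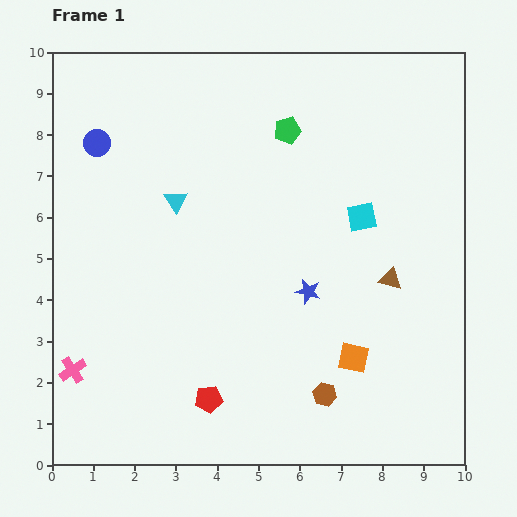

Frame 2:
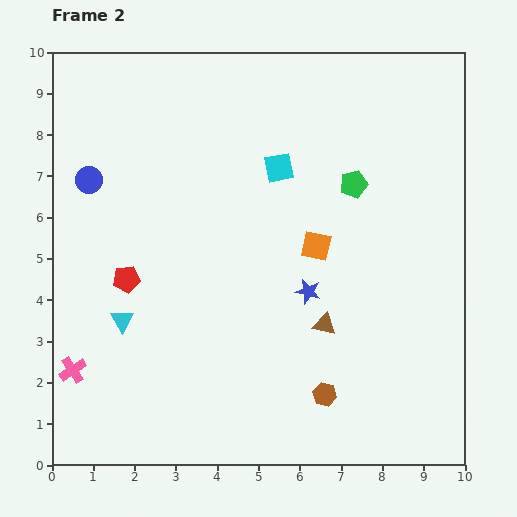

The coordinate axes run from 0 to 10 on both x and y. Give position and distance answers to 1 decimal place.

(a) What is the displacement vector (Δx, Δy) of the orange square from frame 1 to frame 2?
(-0.9, 2.7)

The orange square was at (7.3, 2.6) in frame 1 and (6.4, 5.3) in frame 2.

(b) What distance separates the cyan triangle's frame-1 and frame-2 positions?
3.2

The cyan triangle moved from (3.0, 6.4) to (1.7, 3.5), a distance of √(1.3² + 2.9²) ≈ 3.2.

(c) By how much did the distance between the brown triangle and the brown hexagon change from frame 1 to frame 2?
-1.5

Distance in frame 1: 3.2. Distance in frame 2: 1.7.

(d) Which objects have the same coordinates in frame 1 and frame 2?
the pink cross, the blue star, the brown hexagon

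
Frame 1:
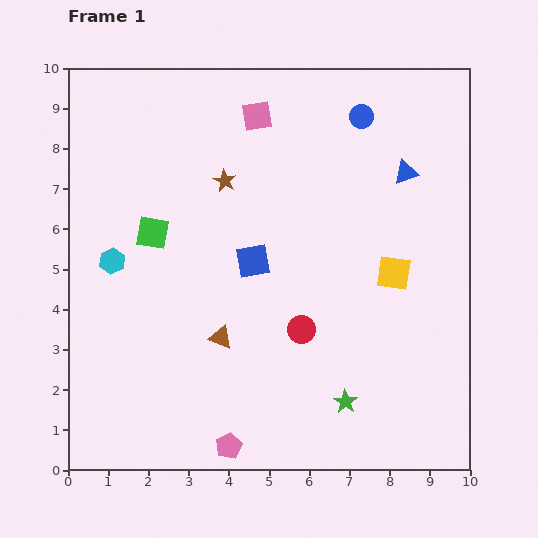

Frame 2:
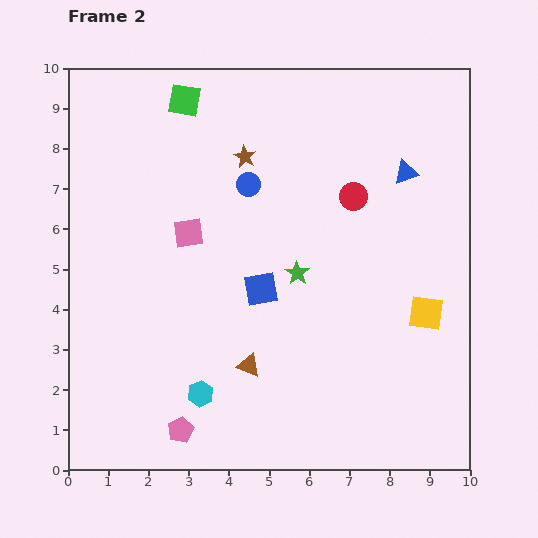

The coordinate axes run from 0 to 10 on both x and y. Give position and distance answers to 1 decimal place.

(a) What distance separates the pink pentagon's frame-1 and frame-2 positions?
1.3

The pink pentagon moved from (4.0, 0.6) to (2.8, 1.0), a distance of √(1.2² + 0.4²) ≈ 1.3.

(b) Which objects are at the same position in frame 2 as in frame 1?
the blue triangle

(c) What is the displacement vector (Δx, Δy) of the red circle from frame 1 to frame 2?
(1.3, 3.3)

The red circle was at (5.8, 3.5) in frame 1 and (7.1, 6.8) in frame 2.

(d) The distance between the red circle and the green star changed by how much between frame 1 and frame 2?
+0.3

Distance in frame 1: 2.1. Distance in frame 2: 2.4.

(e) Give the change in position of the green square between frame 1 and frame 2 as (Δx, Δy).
(0.8, 3.3)

The green square was at (2.1, 5.9) in frame 1 and (2.9, 9.2) in frame 2.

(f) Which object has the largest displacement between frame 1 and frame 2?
the cyan hexagon

(moved 4.0; next 3.5)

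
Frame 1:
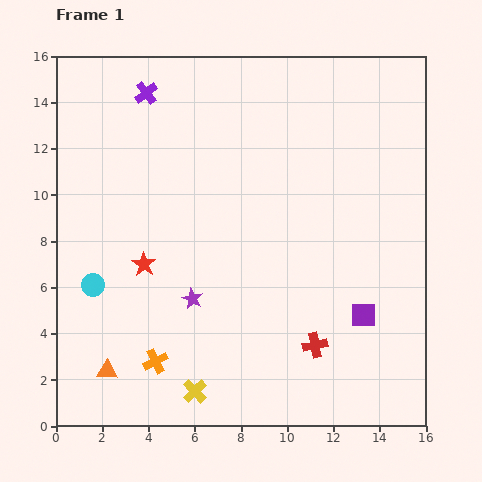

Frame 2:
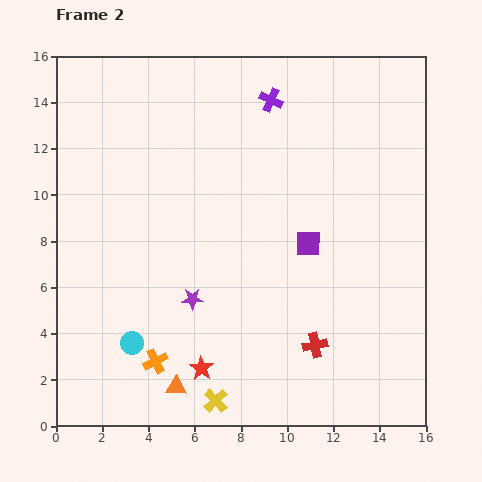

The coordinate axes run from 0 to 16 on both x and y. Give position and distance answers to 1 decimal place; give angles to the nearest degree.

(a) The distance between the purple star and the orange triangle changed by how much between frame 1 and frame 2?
-0.9

Distance in frame 1: 4.8. Distance in frame 2: 3.9.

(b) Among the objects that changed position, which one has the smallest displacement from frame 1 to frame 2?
the yellow cross

(moved 1.0)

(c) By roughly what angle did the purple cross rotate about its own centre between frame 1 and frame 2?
28° counter-clockwise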